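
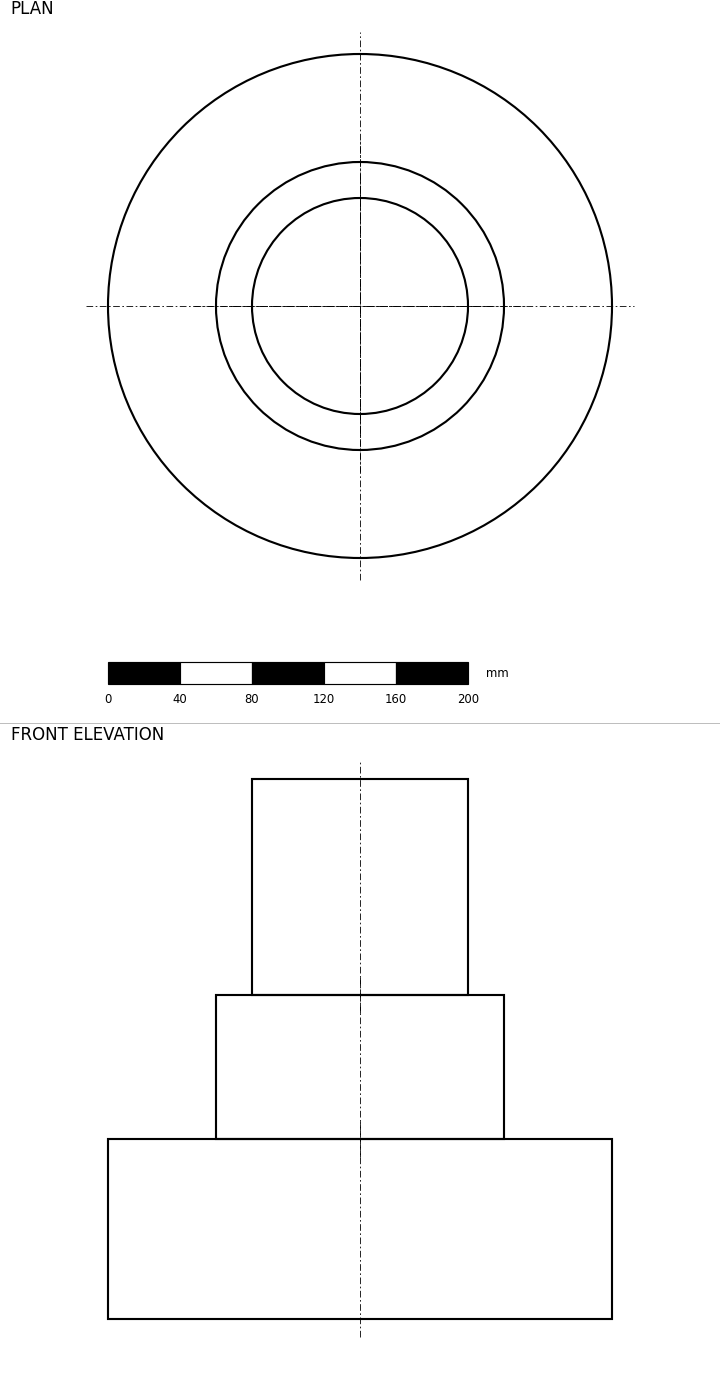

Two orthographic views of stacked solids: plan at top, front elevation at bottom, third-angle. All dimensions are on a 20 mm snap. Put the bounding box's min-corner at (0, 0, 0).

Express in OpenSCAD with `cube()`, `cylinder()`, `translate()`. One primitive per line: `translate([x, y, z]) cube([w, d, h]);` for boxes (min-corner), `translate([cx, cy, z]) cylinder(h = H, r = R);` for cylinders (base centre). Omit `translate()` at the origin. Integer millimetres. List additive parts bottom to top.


translate([140, 140, 0]) cylinder(h = 100, r = 140);
translate([140, 140, 100]) cylinder(h = 80, r = 80);
translate([140, 140, 180]) cylinder(h = 120, r = 60);


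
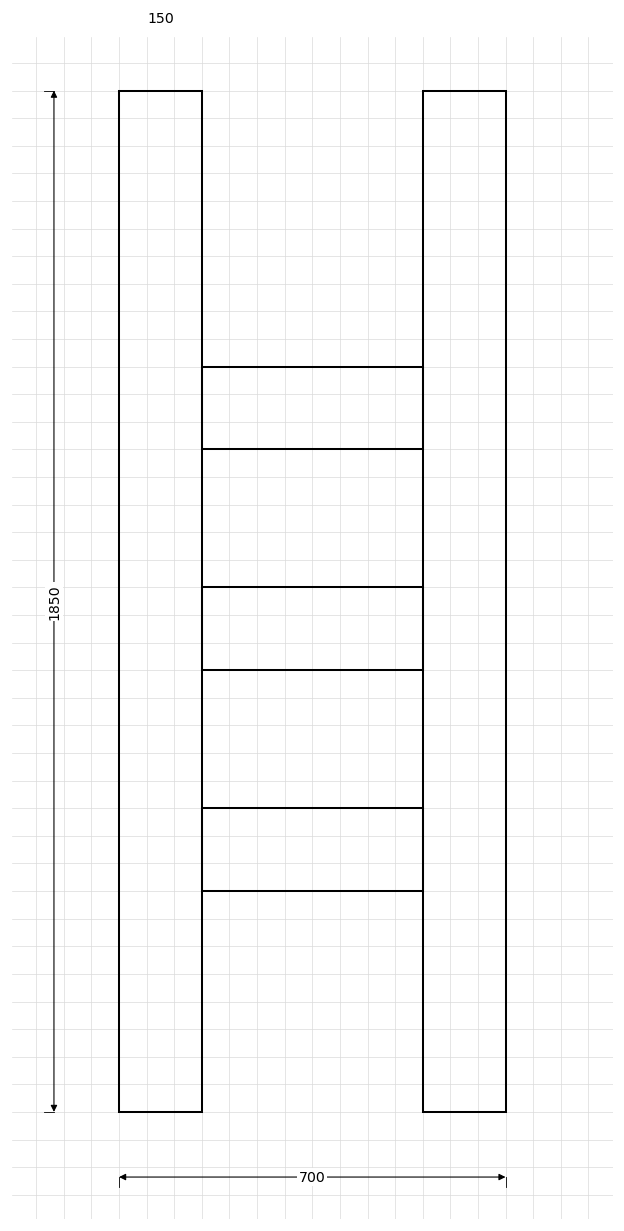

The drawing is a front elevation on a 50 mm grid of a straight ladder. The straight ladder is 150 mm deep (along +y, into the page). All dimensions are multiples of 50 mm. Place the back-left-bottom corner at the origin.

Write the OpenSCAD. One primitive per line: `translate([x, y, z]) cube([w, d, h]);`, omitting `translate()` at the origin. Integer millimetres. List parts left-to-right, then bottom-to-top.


cube([150, 150, 1850]);
translate([150, 0, 400]) cube([400, 150, 150]);
translate([150, 0, 800]) cube([400, 150, 150]);
translate([150, 0, 1200]) cube([400, 150, 150]);
translate([550, 0, 0]) cube([150, 150, 1850]);


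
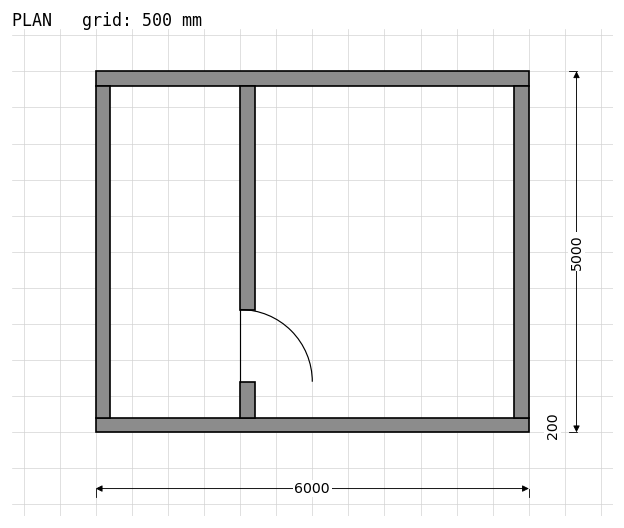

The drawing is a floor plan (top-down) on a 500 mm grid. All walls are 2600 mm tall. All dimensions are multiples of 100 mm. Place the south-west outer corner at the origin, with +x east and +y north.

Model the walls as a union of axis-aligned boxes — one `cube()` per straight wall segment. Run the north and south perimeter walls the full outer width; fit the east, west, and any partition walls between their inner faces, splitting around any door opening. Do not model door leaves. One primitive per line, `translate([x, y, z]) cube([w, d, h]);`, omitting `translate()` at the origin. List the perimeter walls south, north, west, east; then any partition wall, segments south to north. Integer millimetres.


cube([6000, 200, 2600]);
translate([0, 4800, 0]) cube([6000, 200, 2600]);
translate([0, 200, 0]) cube([200, 4600, 2600]);
translate([5800, 200, 0]) cube([200, 4600, 2600]);
translate([2000, 200, 0]) cube([200, 500, 2600]);
translate([2000, 1700, 0]) cube([200, 3100, 2600]);


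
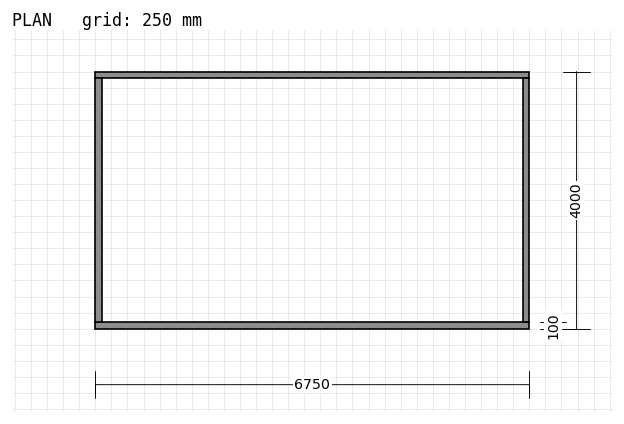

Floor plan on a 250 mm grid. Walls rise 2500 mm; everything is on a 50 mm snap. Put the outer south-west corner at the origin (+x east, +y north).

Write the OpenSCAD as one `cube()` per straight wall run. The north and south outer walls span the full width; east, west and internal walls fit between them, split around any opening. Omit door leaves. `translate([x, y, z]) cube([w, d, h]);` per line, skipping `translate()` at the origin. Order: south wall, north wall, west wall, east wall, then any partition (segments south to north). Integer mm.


cube([6750, 100, 2500]);
translate([0, 3900, 0]) cube([6750, 100, 2500]);
translate([0, 100, 0]) cube([100, 3800, 2500]);
translate([6650, 100, 0]) cube([100, 3800, 2500]);


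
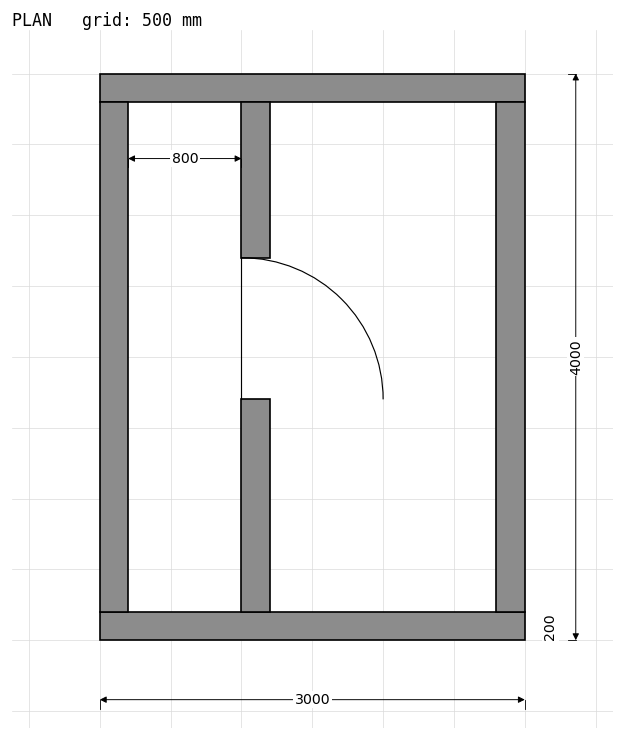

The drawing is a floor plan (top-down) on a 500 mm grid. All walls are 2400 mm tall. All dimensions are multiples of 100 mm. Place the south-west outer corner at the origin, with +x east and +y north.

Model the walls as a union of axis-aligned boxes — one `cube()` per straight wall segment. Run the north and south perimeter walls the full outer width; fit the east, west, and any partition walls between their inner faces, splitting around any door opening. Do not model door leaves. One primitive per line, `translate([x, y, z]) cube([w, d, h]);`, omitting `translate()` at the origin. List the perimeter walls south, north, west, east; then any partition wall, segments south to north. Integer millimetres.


cube([3000, 200, 2400]);
translate([0, 3800, 0]) cube([3000, 200, 2400]);
translate([0, 200, 0]) cube([200, 3600, 2400]);
translate([2800, 200, 0]) cube([200, 3600, 2400]);
translate([1000, 200, 0]) cube([200, 1500, 2400]);
translate([1000, 2700, 0]) cube([200, 1100, 2400]);


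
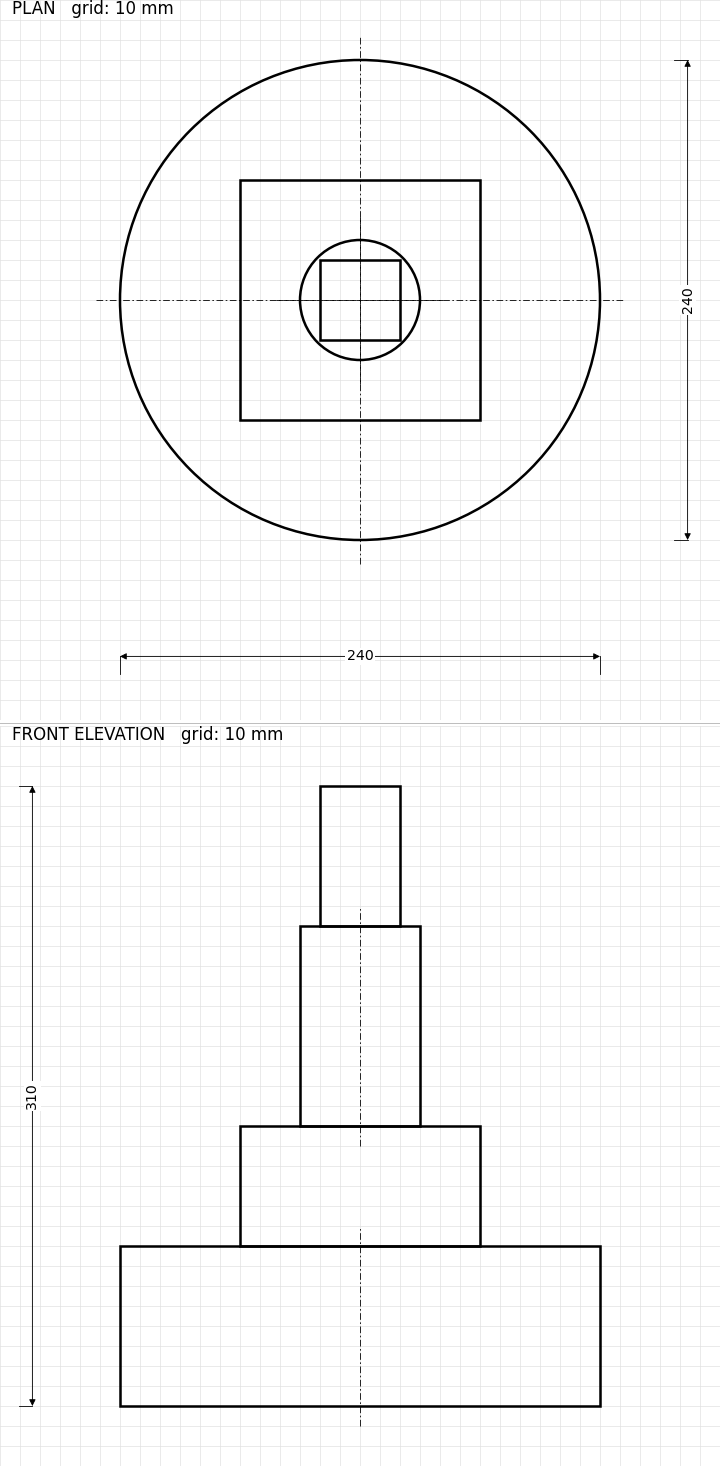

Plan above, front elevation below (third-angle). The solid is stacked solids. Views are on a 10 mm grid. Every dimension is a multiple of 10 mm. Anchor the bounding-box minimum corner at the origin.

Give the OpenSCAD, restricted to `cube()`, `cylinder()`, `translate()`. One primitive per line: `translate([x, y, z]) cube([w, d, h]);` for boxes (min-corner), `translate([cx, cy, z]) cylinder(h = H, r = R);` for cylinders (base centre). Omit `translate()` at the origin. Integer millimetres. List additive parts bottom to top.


translate([120, 120, 0]) cylinder(h = 80, r = 120);
translate([60, 60, 80]) cube([120, 120, 60]);
translate([120, 120, 140]) cylinder(h = 100, r = 30);
translate([100, 100, 240]) cube([40, 40, 70]);


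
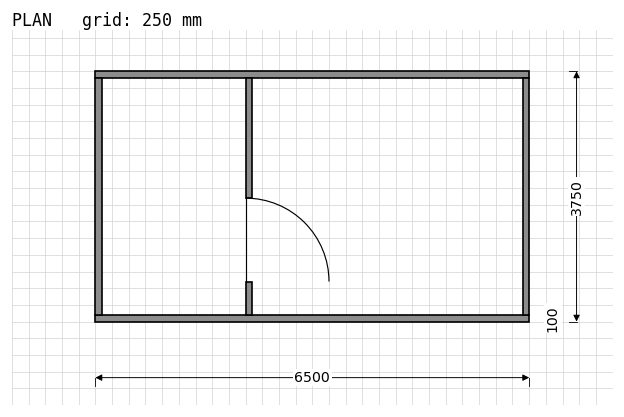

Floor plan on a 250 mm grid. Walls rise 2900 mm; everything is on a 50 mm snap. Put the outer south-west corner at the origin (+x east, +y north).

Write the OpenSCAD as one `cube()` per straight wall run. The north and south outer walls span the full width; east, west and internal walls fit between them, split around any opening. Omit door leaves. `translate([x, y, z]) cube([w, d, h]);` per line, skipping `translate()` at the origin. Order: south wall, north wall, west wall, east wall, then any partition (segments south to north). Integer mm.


cube([6500, 100, 2900]);
translate([0, 3650, 0]) cube([6500, 100, 2900]);
translate([0, 100, 0]) cube([100, 3550, 2900]);
translate([6400, 100, 0]) cube([100, 3550, 2900]);
translate([2250, 100, 0]) cube([100, 500, 2900]);
translate([2250, 1850, 0]) cube([100, 1800, 2900]);


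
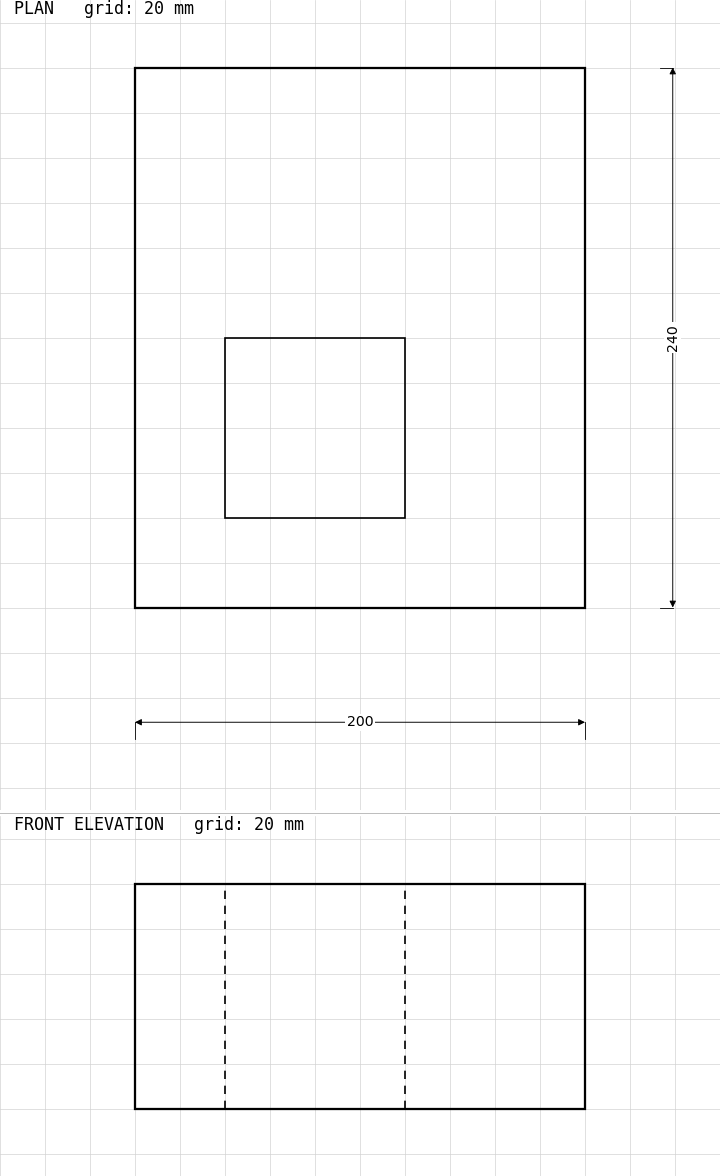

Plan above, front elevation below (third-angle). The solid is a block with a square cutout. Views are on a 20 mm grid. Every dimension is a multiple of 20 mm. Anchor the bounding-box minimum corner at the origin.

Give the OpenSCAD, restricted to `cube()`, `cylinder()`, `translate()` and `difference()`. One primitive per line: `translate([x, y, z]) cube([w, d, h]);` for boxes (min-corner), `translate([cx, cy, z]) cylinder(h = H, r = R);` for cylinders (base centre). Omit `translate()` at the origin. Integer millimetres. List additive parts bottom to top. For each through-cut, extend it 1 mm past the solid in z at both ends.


difference() {
  cube([200, 240, 100]);
  translate([40, 40, -1]) cube([80, 80, 102]);
}


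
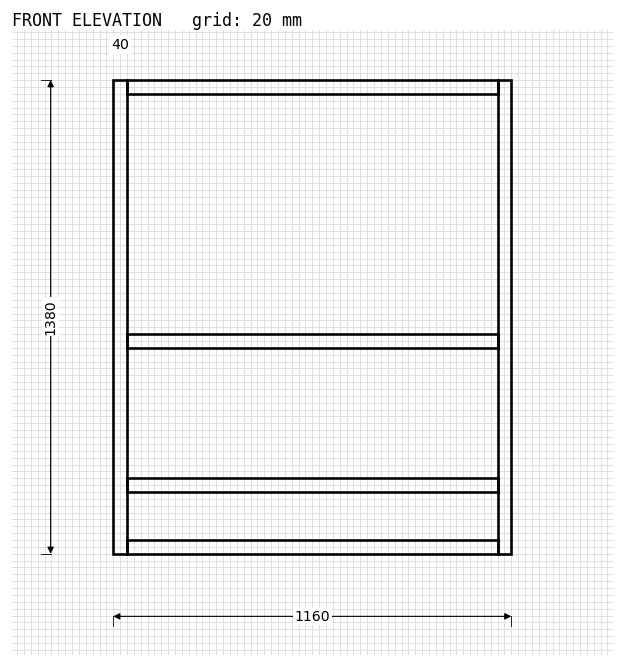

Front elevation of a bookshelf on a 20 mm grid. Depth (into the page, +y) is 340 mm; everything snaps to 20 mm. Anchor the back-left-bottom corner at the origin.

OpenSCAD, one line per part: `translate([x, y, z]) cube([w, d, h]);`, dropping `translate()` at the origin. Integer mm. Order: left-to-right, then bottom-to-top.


cube([40, 340, 1380]);
translate([40, 0, 0]) cube([1080, 340, 40]);
translate([40, 0, 180]) cube([1080, 340, 40]);
translate([40, 0, 600]) cube([1080, 340, 40]);
translate([40, 0, 1340]) cube([1080, 340, 40]);
translate([1120, 0, 0]) cube([40, 340, 1380]);


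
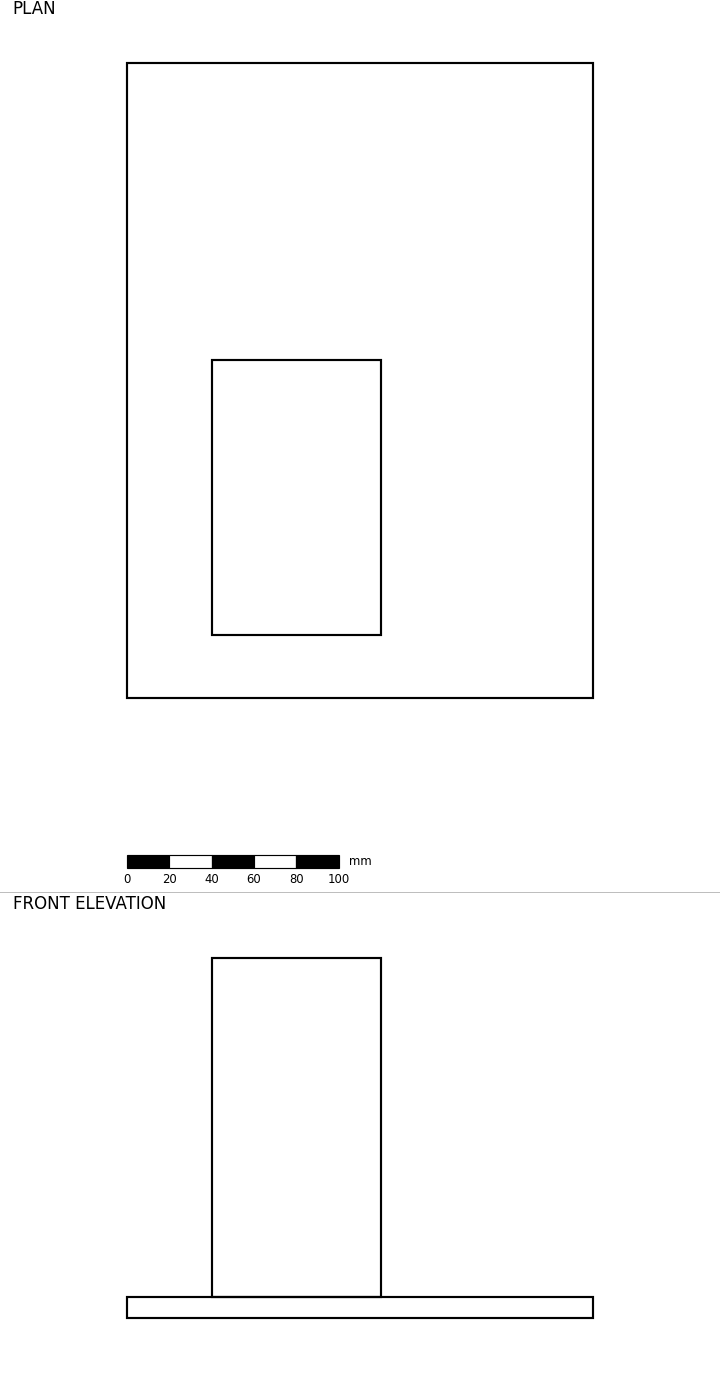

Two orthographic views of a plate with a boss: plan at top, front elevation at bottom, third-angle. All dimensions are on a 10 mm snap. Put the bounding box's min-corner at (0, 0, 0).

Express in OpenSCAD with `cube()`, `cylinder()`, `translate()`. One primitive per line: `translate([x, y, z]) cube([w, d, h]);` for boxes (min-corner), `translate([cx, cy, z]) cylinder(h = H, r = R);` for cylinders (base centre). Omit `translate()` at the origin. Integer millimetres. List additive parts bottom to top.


cube([220, 300, 10]);
translate([40, 30, 10]) cube([80, 130, 160]);


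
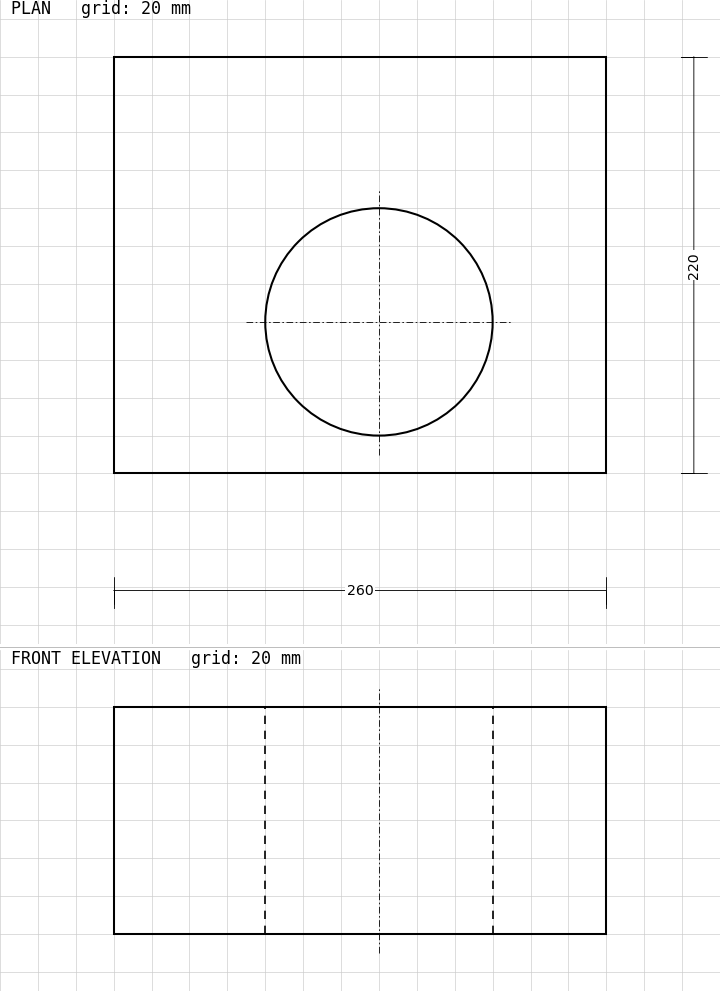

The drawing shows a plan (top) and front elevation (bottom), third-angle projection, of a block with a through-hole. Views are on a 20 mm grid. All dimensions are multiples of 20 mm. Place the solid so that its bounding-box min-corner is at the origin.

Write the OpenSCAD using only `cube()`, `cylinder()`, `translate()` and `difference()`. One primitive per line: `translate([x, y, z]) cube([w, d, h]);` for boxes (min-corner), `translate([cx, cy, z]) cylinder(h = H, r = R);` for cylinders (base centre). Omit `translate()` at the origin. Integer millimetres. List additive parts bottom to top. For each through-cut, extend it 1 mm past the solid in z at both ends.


difference() {
  cube([260, 220, 120]);
  translate([140, 80, -1]) cylinder(h = 122, r = 60);
}


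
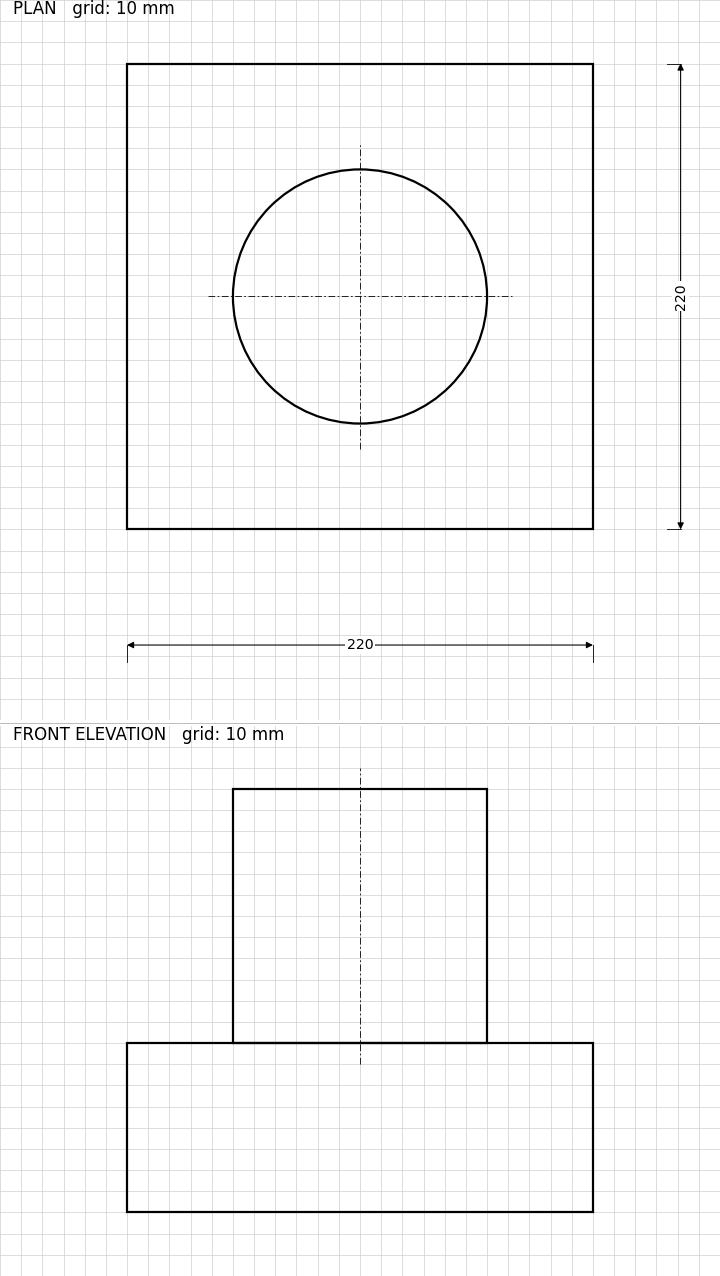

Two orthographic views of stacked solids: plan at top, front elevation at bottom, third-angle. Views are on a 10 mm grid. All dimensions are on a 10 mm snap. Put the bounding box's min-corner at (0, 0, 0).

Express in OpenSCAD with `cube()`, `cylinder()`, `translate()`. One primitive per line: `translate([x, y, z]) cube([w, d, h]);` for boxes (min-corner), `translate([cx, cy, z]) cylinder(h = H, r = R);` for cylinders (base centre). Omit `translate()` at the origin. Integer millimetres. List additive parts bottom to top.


cube([220, 220, 80]);
translate([110, 110, 80]) cylinder(h = 120, r = 60);


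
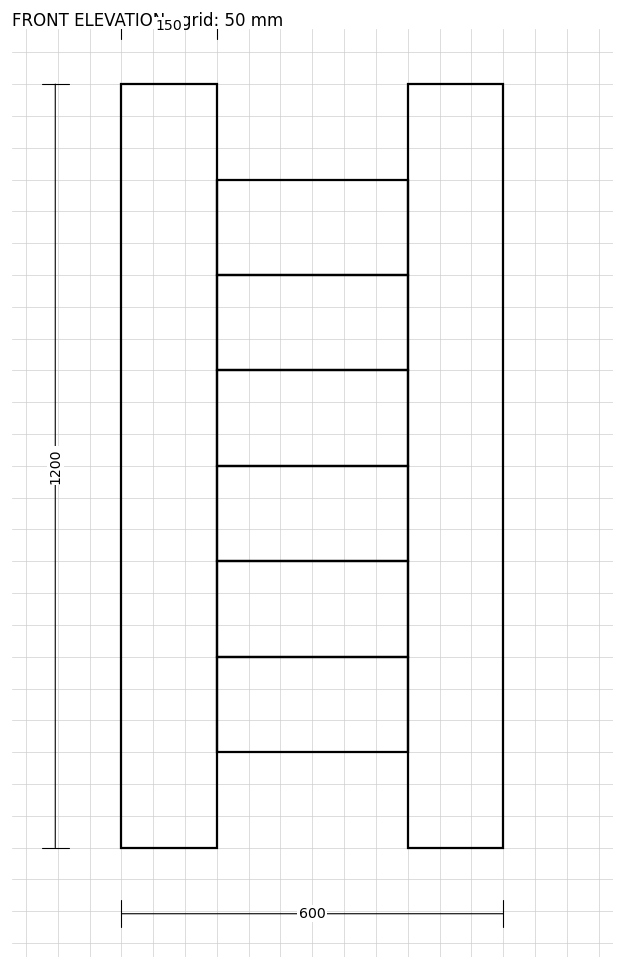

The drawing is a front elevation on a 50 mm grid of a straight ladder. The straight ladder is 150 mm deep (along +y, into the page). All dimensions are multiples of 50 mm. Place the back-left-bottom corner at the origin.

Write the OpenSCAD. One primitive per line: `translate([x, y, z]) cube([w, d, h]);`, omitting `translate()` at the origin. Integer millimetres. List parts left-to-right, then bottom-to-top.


cube([150, 150, 1200]);
translate([150, 0, 150]) cube([300, 150, 150]);
translate([150, 0, 300]) cube([300, 150, 150]);
translate([150, 0, 450]) cube([300, 150, 150]);
translate([150, 0, 600]) cube([300, 150, 150]);
translate([150, 0, 750]) cube([300, 150, 150]);
translate([150, 0, 900]) cube([300, 150, 150]);
translate([450, 0, 0]) cube([150, 150, 1200]);


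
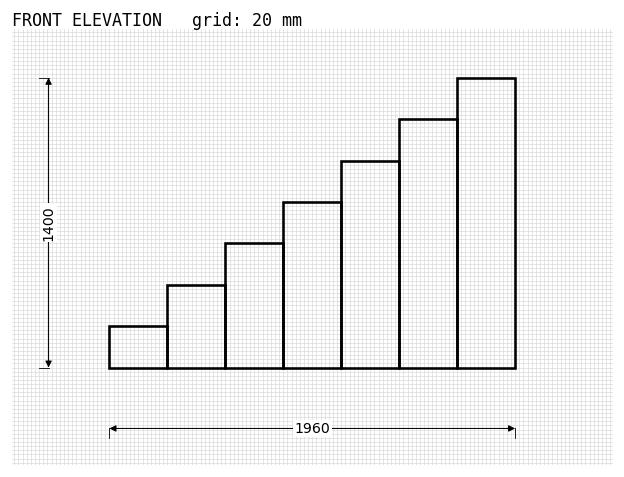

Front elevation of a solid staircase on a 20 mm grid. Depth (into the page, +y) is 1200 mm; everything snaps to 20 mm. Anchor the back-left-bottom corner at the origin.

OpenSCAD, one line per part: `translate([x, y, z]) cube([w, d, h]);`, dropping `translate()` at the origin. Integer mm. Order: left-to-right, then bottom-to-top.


cube([280, 1200, 200]);
translate([280, 0, 0]) cube([280, 1200, 400]);
translate([560, 0, 0]) cube([280, 1200, 600]);
translate([840, 0, 0]) cube([280, 1200, 800]);
translate([1120, 0, 0]) cube([280, 1200, 1000]);
translate([1400, 0, 0]) cube([280, 1200, 1200]);
translate([1680, 0, 0]) cube([280, 1200, 1400]);


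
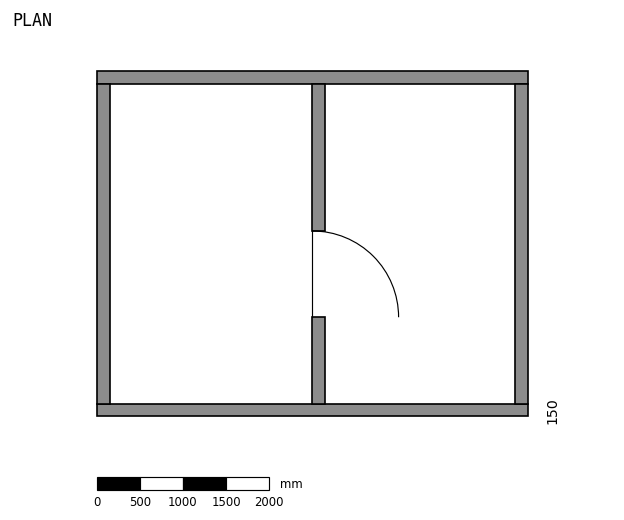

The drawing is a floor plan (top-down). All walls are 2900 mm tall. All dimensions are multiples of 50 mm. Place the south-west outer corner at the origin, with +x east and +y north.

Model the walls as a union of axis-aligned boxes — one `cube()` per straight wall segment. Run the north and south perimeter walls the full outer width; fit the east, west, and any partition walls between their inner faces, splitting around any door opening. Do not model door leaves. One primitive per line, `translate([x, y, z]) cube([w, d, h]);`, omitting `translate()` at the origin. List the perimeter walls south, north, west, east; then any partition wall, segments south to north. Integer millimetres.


cube([5000, 150, 2900]);
translate([0, 3850, 0]) cube([5000, 150, 2900]);
translate([0, 150, 0]) cube([150, 3700, 2900]);
translate([4850, 150, 0]) cube([150, 3700, 2900]);
translate([2500, 150, 0]) cube([150, 1000, 2900]);
translate([2500, 2150, 0]) cube([150, 1700, 2900]);


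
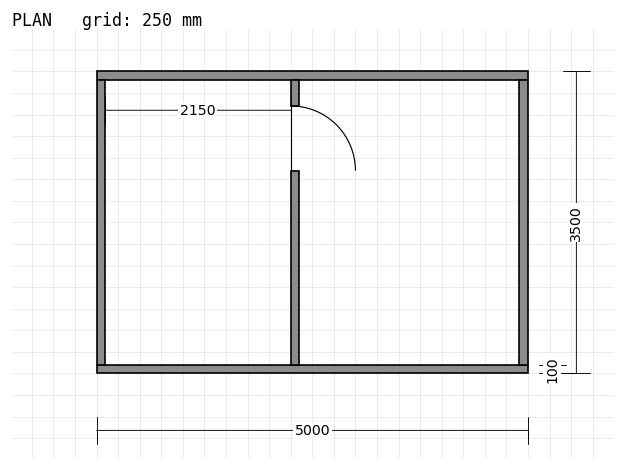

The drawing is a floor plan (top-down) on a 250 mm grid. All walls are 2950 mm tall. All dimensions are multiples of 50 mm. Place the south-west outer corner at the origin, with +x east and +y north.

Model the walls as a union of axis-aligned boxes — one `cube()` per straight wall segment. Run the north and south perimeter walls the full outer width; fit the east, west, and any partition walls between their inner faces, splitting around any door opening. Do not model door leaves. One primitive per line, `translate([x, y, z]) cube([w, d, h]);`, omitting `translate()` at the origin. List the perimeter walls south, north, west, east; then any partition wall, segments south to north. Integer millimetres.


cube([5000, 100, 2950]);
translate([0, 3400, 0]) cube([5000, 100, 2950]);
translate([0, 100, 0]) cube([100, 3300, 2950]);
translate([4900, 100, 0]) cube([100, 3300, 2950]);
translate([2250, 100, 0]) cube([100, 2250, 2950]);
translate([2250, 3100, 0]) cube([100, 300, 2950]);


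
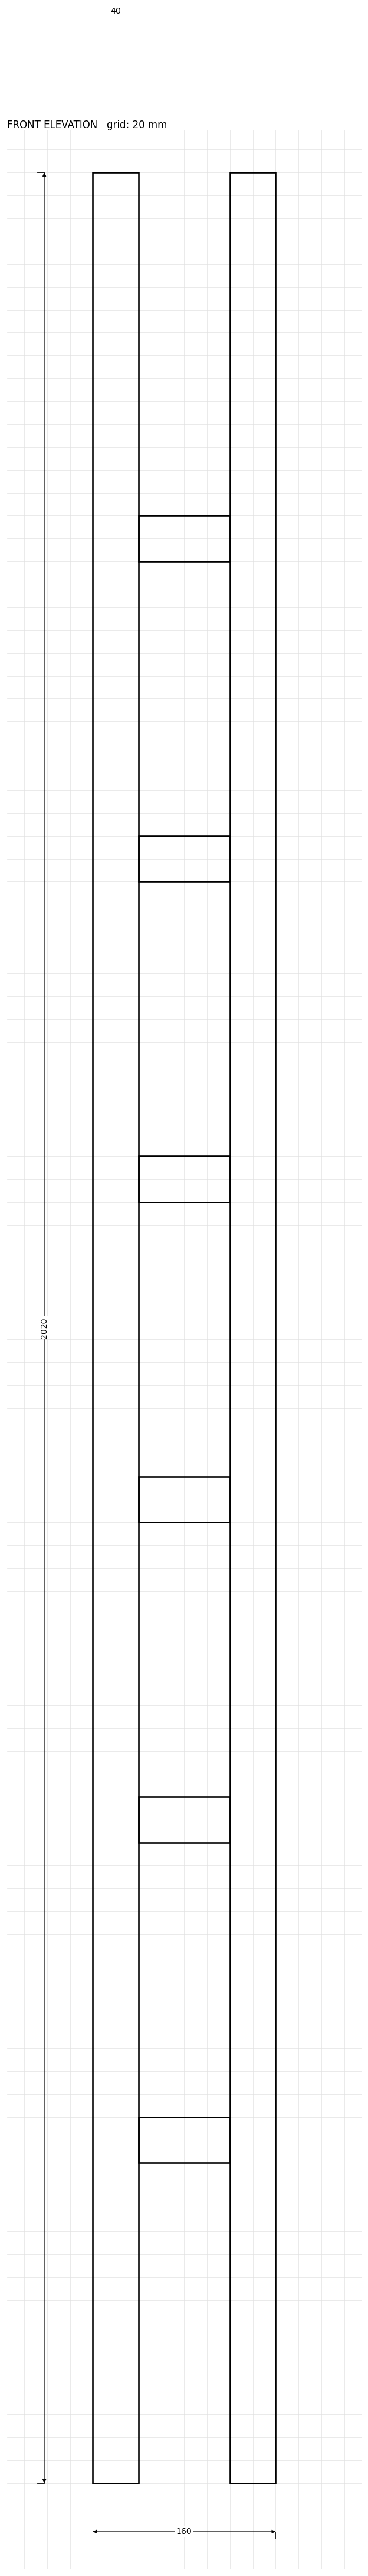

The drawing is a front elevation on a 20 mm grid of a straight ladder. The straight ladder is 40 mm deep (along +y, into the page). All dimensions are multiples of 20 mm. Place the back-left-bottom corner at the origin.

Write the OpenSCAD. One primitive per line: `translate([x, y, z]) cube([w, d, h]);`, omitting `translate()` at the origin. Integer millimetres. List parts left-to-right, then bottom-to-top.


cube([40, 40, 2020]);
translate([40, 0, 280]) cube([80, 40, 40]);
translate([40, 0, 560]) cube([80, 40, 40]);
translate([40, 0, 840]) cube([80, 40, 40]);
translate([40, 0, 1120]) cube([80, 40, 40]);
translate([40, 0, 1400]) cube([80, 40, 40]);
translate([40, 0, 1680]) cube([80, 40, 40]);
translate([120, 0, 0]) cube([40, 40, 2020]);


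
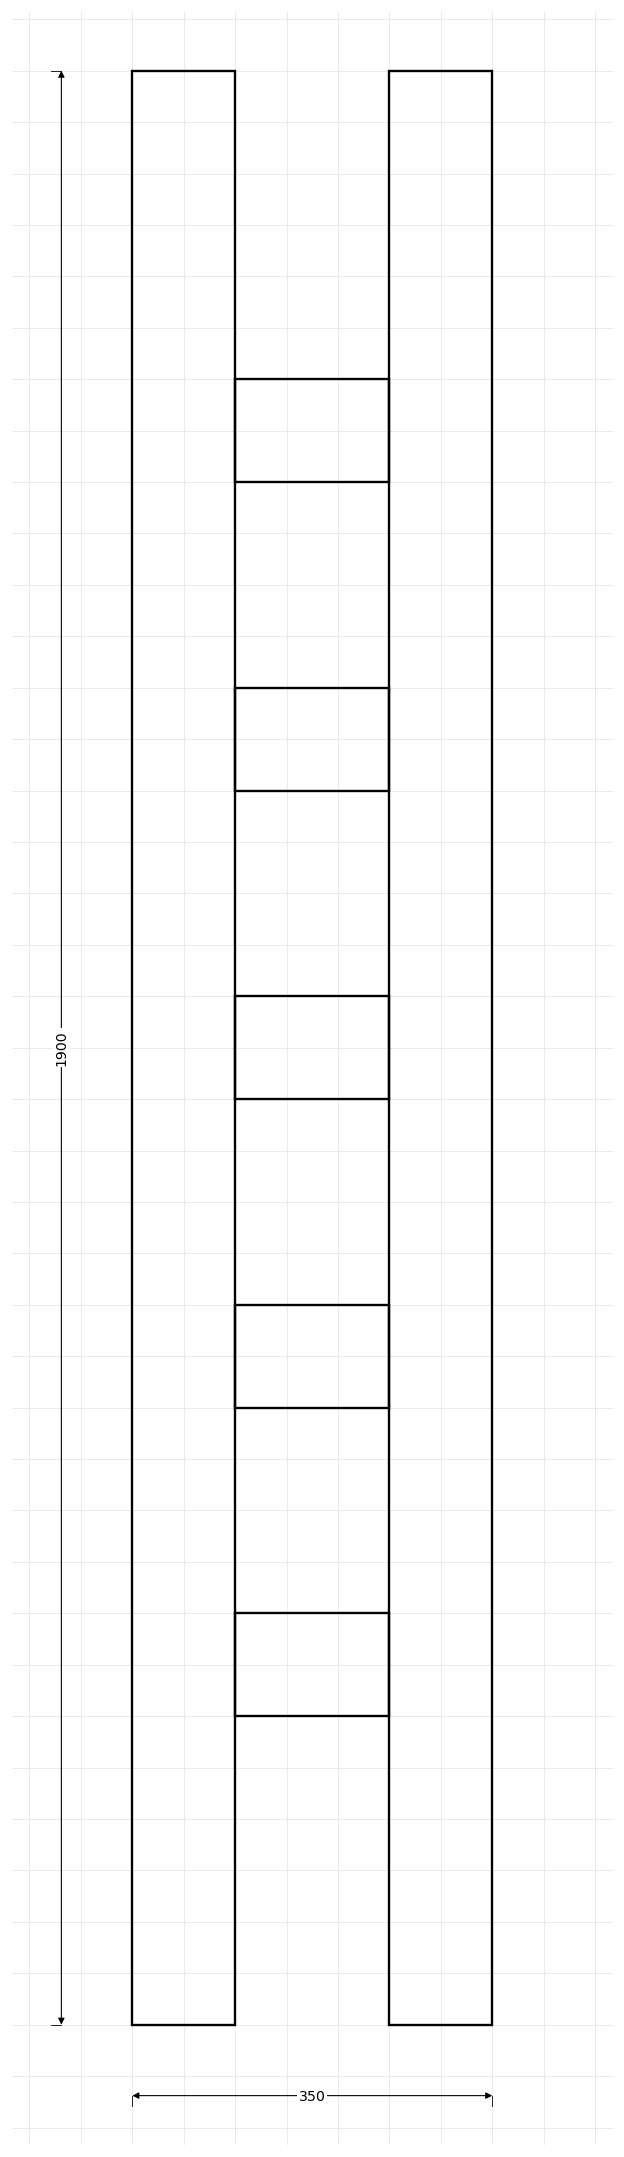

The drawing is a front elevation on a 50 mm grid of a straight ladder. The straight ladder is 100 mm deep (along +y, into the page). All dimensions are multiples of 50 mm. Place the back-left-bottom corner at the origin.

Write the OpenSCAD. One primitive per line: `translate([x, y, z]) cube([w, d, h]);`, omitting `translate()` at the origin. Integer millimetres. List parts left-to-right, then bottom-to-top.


cube([100, 100, 1900]);
translate([100, 0, 300]) cube([150, 100, 100]);
translate([100, 0, 600]) cube([150, 100, 100]);
translate([100, 0, 900]) cube([150, 100, 100]);
translate([100, 0, 1200]) cube([150, 100, 100]);
translate([100, 0, 1500]) cube([150, 100, 100]);
translate([250, 0, 0]) cube([100, 100, 1900]);


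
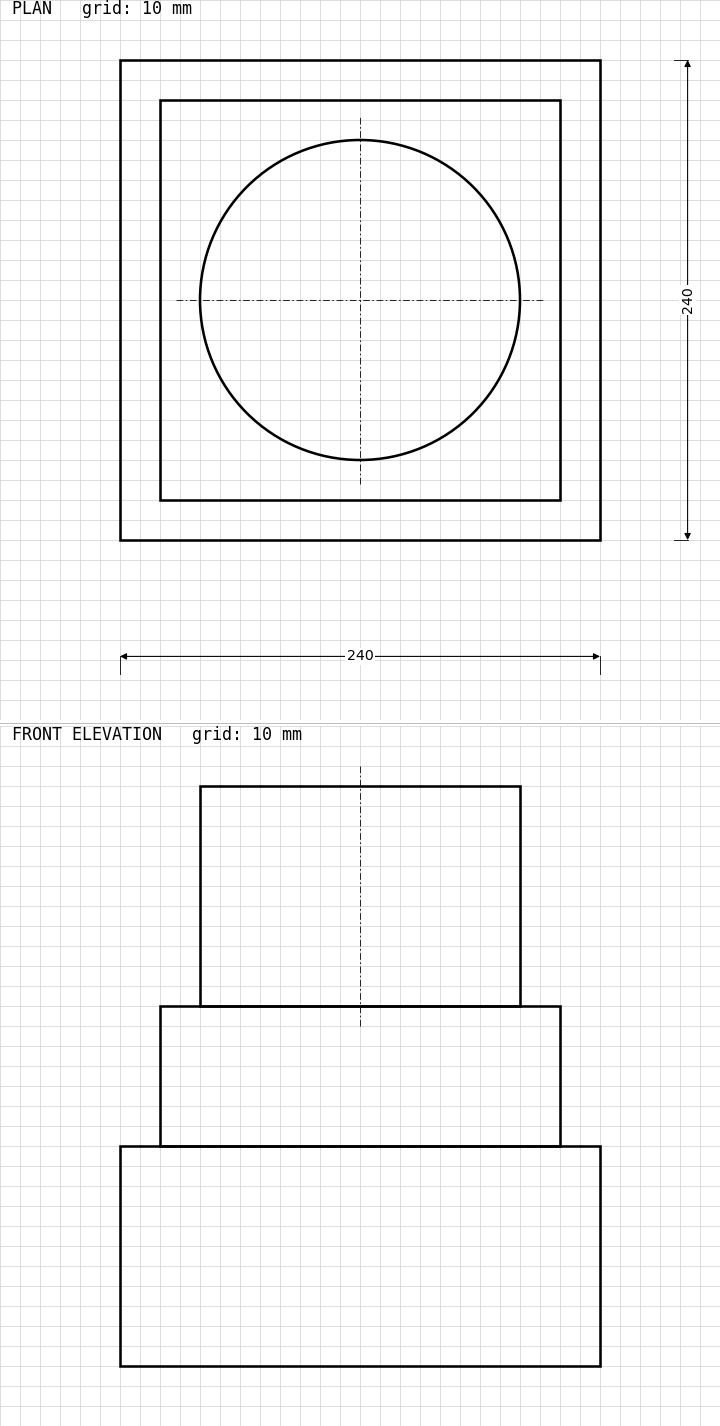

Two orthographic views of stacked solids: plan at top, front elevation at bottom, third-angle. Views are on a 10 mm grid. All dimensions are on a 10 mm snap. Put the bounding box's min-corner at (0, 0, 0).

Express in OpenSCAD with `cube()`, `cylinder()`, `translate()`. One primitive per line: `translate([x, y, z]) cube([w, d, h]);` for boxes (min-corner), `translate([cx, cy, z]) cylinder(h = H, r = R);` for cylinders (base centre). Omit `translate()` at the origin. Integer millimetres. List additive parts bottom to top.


cube([240, 240, 110]);
translate([20, 20, 110]) cube([200, 200, 70]);
translate([120, 120, 180]) cylinder(h = 110, r = 80);


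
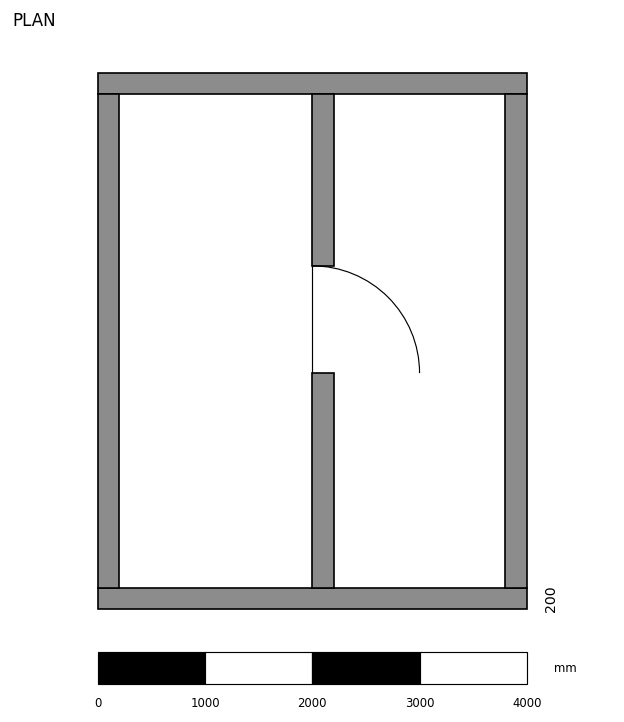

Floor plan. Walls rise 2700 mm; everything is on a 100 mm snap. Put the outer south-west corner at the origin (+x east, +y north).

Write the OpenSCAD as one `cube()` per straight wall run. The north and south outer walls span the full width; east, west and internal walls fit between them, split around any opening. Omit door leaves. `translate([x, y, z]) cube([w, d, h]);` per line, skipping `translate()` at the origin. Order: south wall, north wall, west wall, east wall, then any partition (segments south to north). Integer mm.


cube([4000, 200, 2700]);
translate([0, 4800, 0]) cube([4000, 200, 2700]);
translate([0, 200, 0]) cube([200, 4600, 2700]);
translate([3800, 200, 0]) cube([200, 4600, 2700]);
translate([2000, 200, 0]) cube([200, 2000, 2700]);
translate([2000, 3200, 0]) cube([200, 1600, 2700]);


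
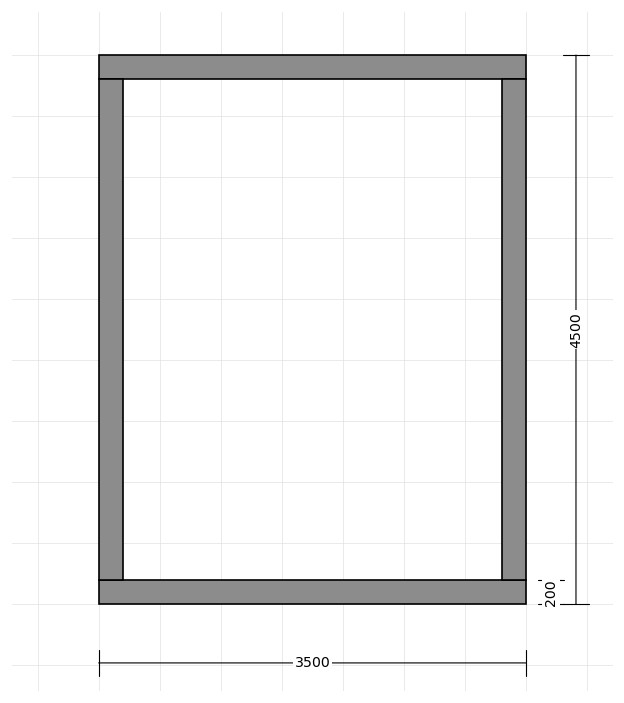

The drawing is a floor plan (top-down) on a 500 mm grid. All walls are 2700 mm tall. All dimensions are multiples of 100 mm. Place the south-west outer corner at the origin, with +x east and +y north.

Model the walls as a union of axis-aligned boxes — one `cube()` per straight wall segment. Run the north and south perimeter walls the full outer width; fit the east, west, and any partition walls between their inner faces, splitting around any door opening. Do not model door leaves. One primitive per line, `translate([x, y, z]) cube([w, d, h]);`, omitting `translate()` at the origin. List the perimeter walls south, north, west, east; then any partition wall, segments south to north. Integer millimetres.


cube([3500, 200, 2700]);
translate([0, 4300, 0]) cube([3500, 200, 2700]);
translate([0, 200, 0]) cube([200, 4100, 2700]);
translate([3300, 200, 0]) cube([200, 4100, 2700]);


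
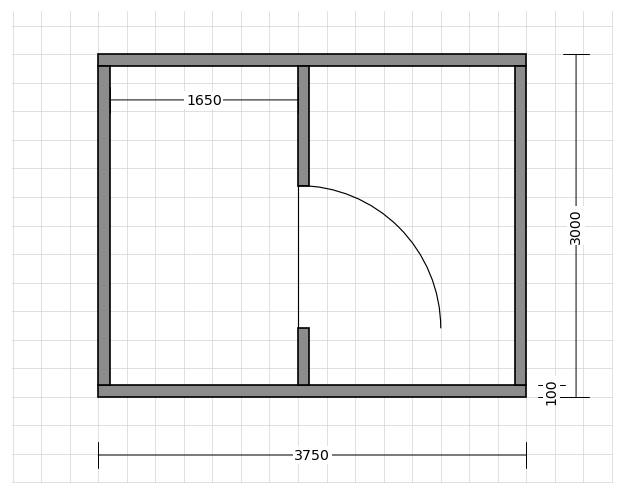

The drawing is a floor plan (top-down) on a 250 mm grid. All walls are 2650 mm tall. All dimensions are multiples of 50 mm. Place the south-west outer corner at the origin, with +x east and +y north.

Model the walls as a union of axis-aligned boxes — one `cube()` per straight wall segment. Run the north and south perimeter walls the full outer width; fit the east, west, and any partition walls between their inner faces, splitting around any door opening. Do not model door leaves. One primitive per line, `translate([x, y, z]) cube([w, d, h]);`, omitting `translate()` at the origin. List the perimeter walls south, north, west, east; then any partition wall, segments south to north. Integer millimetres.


cube([3750, 100, 2650]);
translate([0, 2900, 0]) cube([3750, 100, 2650]);
translate([0, 100, 0]) cube([100, 2800, 2650]);
translate([3650, 100, 0]) cube([100, 2800, 2650]);
translate([1750, 100, 0]) cube([100, 500, 2650]);
translate([1750, 1850, 0]) cube([100, 1050, 2650]);


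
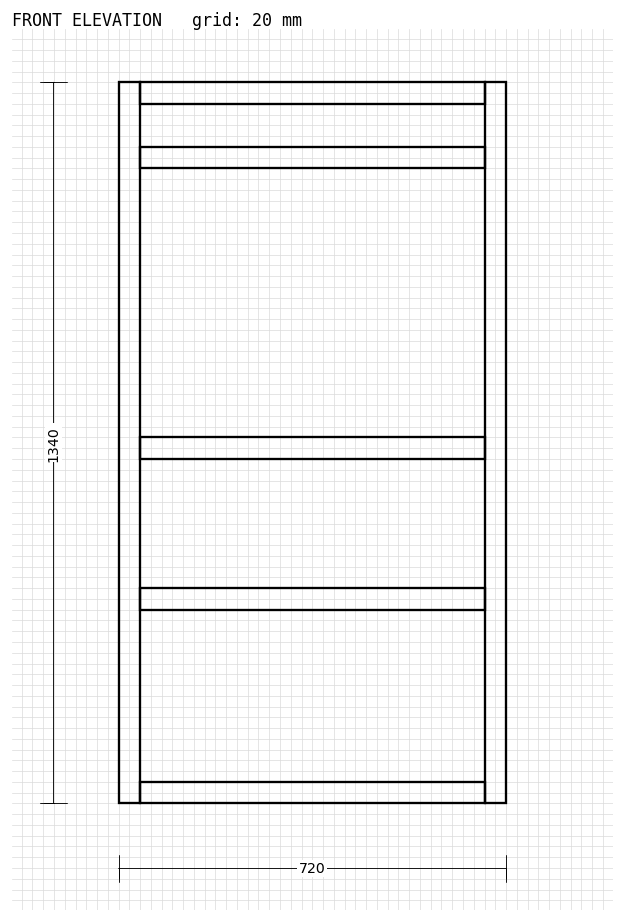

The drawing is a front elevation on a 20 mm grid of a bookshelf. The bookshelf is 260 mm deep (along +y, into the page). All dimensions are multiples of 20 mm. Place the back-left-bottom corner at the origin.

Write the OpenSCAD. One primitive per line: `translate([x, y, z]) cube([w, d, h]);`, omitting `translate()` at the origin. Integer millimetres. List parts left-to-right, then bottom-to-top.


cube([40, 260, 1340]);
translate([40, 0, 0]) cube([640, 260, 40]);
translate([40, 0, 360]) cube([640, 260, 40]);
translate([40, 0, 640]) cube([640, 260, 40]);
translate([40, 0, 1180]) cube([640, 260, 40]);
translate([40, 0, 1300]) cube([640, 260, 40]);
translate([680, 0, 0]) cube([40, 260, 1340]);


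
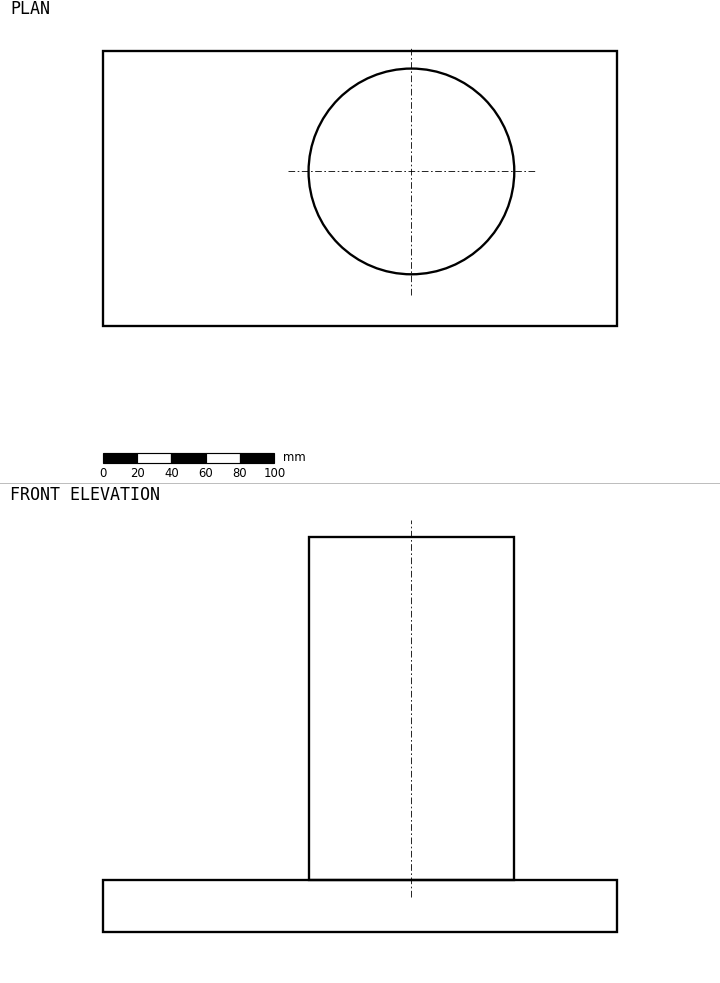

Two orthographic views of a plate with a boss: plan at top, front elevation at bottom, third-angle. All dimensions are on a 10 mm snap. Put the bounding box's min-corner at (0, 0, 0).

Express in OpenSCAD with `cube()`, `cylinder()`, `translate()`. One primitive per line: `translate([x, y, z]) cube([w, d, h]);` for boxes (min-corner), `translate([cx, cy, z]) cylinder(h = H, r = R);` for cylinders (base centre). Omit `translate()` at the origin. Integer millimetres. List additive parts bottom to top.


cube([300, 160, 30]);
translate([180, 90, 30]) cylinder(h = 200, r = 60);


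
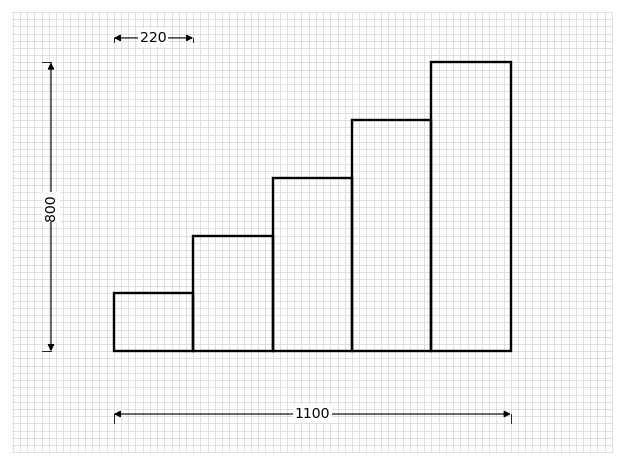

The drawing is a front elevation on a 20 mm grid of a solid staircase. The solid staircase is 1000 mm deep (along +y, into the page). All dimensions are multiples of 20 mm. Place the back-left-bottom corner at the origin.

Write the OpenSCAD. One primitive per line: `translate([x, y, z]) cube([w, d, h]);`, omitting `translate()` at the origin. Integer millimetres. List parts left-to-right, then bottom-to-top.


cube([220, 1000, 160]);
translate([220, 0, 0]) cube([220, 1000, 320]);
translate([440, 0, 0]) cube([220, 1000, 480]);
translate([660, 0, 0]) cube([220, 1000, 640]);
translate([880, 0, 0]) cube([220, 1000, 800]);


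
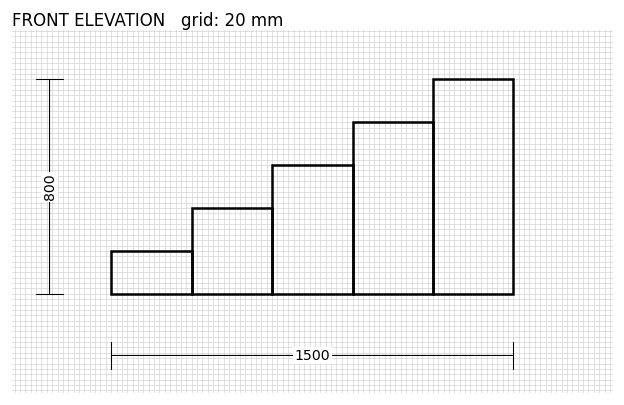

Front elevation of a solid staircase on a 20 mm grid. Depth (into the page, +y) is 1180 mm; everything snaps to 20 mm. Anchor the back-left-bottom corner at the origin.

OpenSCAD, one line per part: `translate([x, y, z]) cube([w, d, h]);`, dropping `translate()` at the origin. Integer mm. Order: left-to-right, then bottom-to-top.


cube([300, 1180, 160]);
translate([300, 0, 0]) cube([300, 1180, 320]);
translate([600, 0, 0]) cube([300, 1180, 480]);
translate([900, 0, 0]) cube([300, 1180, 640]);
translate([1200, 0, 0]) cube([300, 1180, 800]);


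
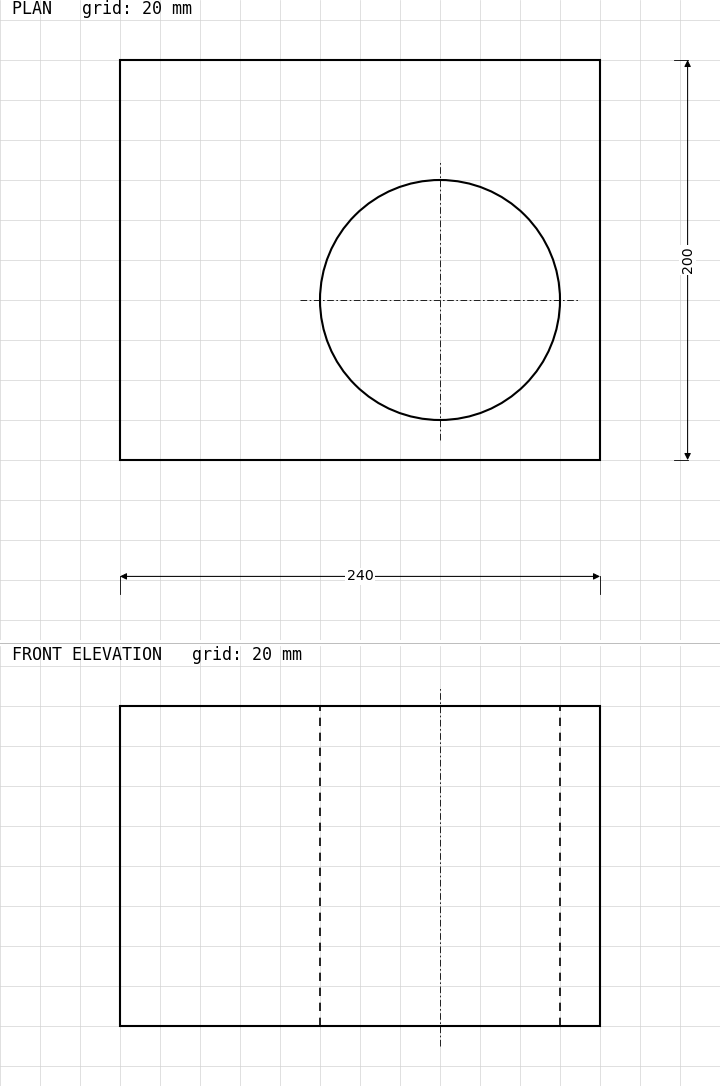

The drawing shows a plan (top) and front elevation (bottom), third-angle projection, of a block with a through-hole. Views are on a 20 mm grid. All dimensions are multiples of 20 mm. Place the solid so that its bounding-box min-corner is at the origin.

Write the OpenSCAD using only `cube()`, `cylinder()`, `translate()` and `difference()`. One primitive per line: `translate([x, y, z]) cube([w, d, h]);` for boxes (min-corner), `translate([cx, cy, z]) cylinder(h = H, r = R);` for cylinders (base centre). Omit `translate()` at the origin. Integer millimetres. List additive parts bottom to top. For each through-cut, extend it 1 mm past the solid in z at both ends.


difference() {
  cube([240, 200, 160]);
  translate([160, 80, -1]) cylinder(h = 162, r = 60);
}


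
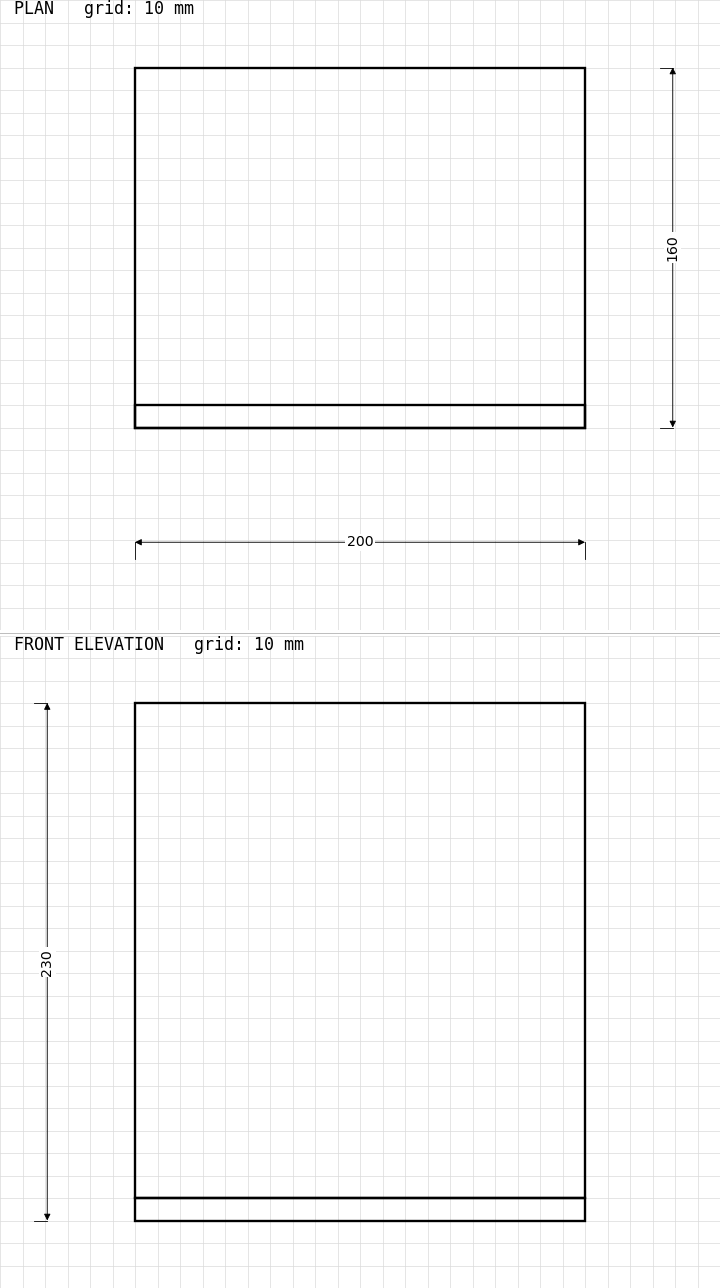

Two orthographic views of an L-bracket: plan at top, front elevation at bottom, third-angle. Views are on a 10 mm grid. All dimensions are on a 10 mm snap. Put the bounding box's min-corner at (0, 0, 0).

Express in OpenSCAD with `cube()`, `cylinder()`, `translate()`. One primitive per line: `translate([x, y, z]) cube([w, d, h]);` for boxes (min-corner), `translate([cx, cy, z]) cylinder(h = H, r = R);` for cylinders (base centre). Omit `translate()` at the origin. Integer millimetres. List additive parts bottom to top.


cube([200, 160, 10]);
translate([0, 0, 10]) cube([200, 10, 220]);


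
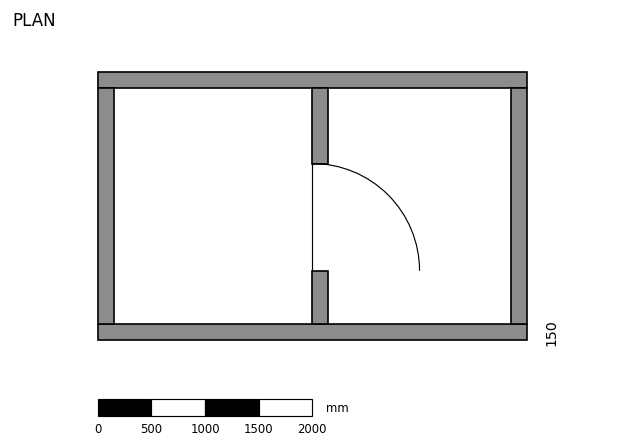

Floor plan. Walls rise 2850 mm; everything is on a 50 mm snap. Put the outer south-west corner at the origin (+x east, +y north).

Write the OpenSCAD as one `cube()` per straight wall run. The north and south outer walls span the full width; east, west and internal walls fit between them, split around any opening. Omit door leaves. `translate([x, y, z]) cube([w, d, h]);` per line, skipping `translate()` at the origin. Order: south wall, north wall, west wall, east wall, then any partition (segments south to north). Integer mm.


cube([4000, 150, 2850]);
translate([0, 2350, 0]) cube([4000, 150, 2850]);
translate([0, 150, 0]) cube([150, 2200, 2850]);
translate([3850, 150, 0]) cube([150, 2200, 2850]);
translate([2000, 150, 0]) cube([150, 500, 2850]);
translate([2000, 1650, 0]) cube([150, 700, 2850]);


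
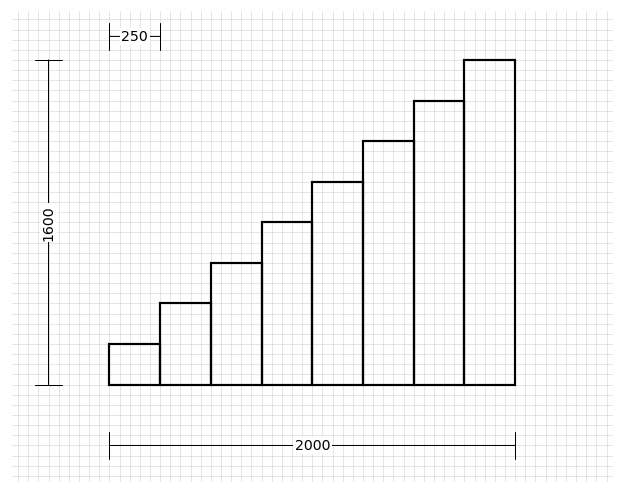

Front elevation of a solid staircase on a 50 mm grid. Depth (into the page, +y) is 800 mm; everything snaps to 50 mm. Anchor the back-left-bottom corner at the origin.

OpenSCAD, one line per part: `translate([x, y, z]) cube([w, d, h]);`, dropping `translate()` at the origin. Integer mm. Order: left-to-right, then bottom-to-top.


cube([250, 800, 200]);
translate([250, 0, 0]) cube([250, 800, 400]);
translate([500, 0, 0]) cube([250, 800, 600]);
translate([750, 0, 0]) cube([250, 800, 800]);
translate([1000, 0, 0]) cube([250, 800, 1000]);
translate([1250, 0, 0]) cube([250, 800, 1200]);
translate([1500, 0, 0]) cube([250, 800, 1400]);
translate([1750, 0, 0]) cube([250, 800, 1600]);


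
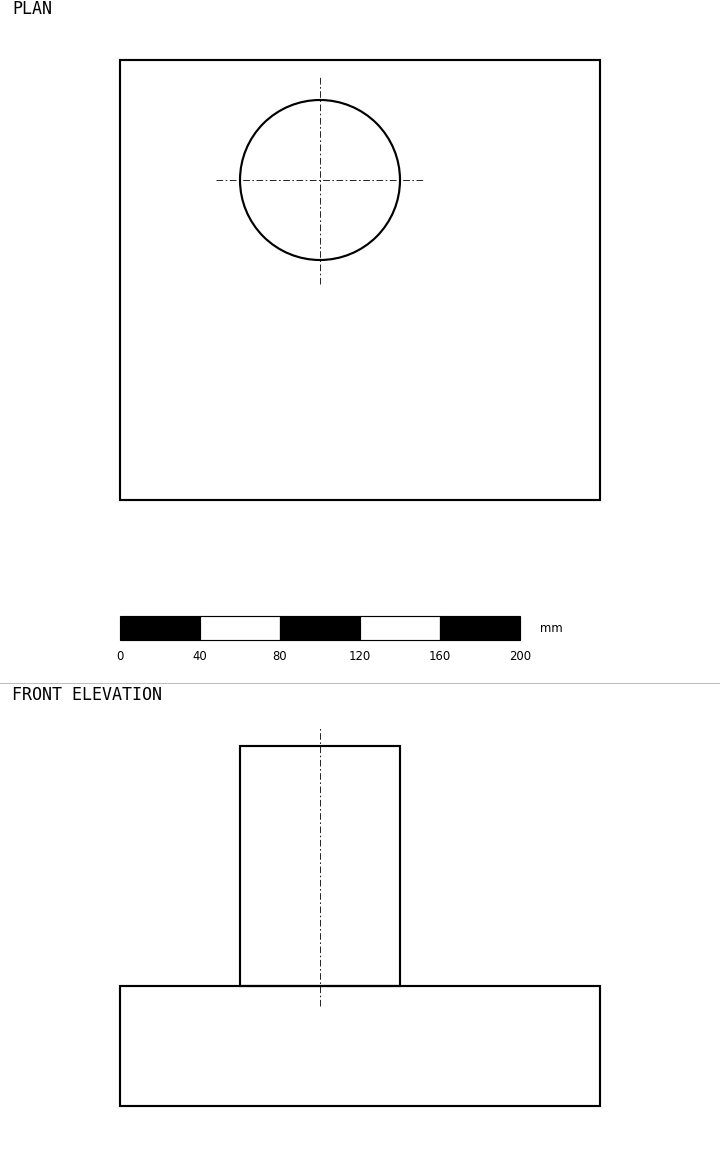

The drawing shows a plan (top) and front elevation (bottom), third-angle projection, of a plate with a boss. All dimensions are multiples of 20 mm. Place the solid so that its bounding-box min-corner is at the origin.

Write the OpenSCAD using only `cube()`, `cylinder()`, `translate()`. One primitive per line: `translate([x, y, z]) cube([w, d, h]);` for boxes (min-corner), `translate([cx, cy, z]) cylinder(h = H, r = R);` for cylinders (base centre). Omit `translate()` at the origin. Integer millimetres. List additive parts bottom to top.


cube([240, 220, 60]);
translate([100, 160, 60]) cylinder(h = 120, r = 40);


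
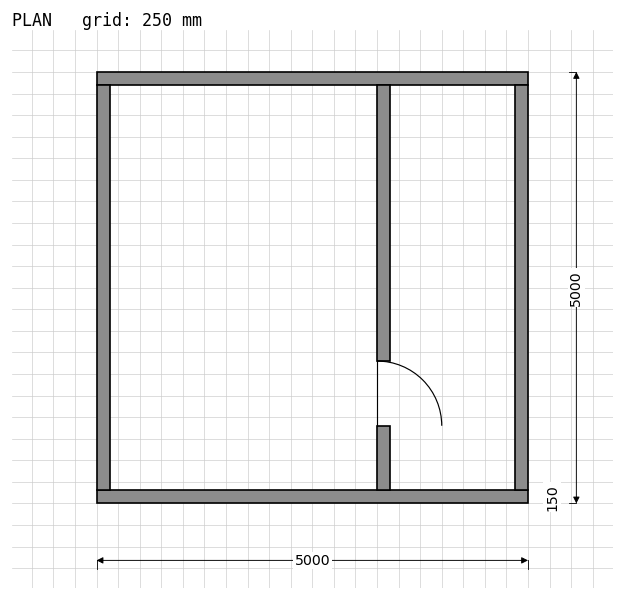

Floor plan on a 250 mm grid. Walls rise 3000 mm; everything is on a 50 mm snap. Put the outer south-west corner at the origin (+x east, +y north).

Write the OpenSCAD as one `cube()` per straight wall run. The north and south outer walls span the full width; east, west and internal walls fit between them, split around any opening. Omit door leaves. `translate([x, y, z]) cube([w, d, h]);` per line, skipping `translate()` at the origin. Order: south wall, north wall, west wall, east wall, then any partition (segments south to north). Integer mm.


cube([5000, 150, 3000]);
translate([0, 4850, 0]) cube([5000, 150, 3000]);
translate([0, 150, 0]) cube([150, 4700, 3000]);
translate([4850, 150, 0]) cube([150, 4700, 3000]);
translate([3250, 150, 0]) cube([150, 750, 3000]);
translate([3250, 1650, 0]) cube([150, 3200, 3000]);


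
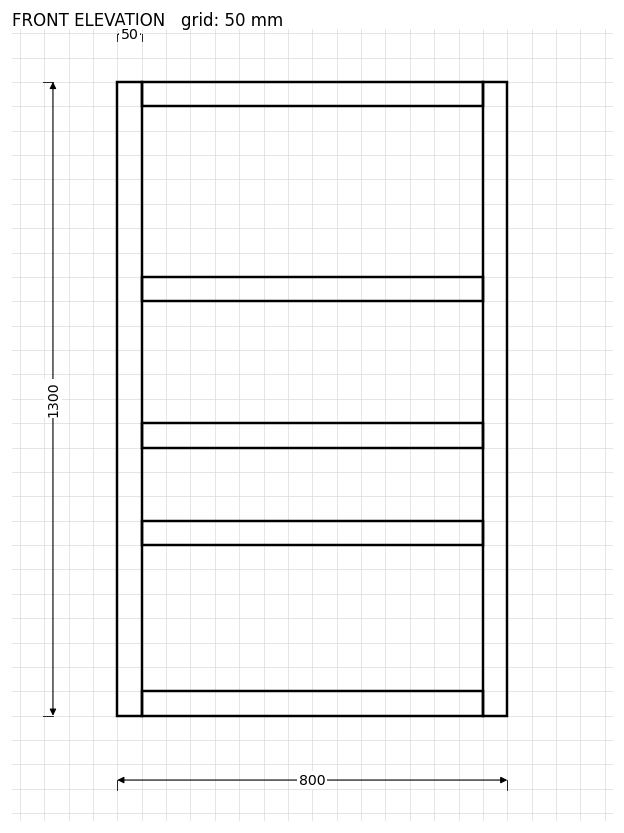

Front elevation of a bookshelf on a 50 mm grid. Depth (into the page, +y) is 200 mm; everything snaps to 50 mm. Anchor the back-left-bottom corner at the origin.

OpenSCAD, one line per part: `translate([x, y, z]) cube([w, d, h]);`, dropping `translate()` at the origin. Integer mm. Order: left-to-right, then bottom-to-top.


cube([50, 200, 1300]);
translate([50, 0, 0]) cube([700, 200, 50]);
translate([50, 0, 350]) cube([700, 200, 50]);
translate([50, 0, 550]) cube([700, 200, 50]);
translate([50, 0, 850]) cube([700, 200, 50]);
translate([50, 0, 1250]) cube([700, 200, 50]);
translate([750, 0, 0]) cube([50, 200, 1300]);


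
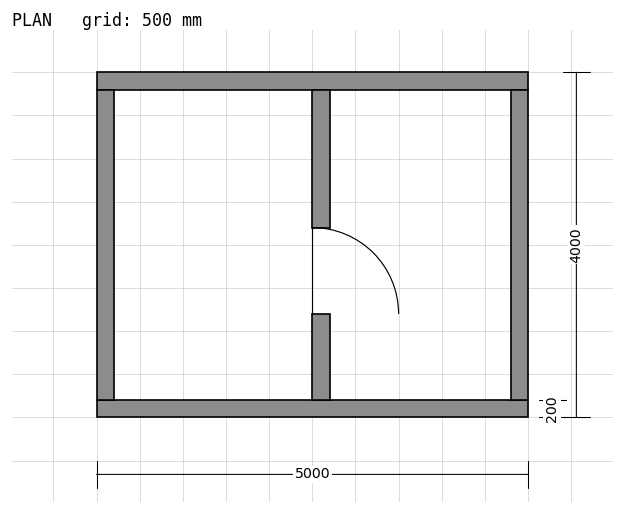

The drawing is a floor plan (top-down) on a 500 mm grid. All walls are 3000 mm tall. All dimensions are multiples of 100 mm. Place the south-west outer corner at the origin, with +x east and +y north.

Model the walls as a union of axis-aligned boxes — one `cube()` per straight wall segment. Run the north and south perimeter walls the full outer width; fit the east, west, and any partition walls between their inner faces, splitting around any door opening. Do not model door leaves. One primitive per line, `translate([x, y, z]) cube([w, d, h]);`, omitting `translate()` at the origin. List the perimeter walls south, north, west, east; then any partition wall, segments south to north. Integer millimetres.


cube([5000, 200, 3000]);
translate([0, 3800, 0]) cube([5000, 200, 3000]);
translate([0, 200, 0]) cube([200, 3600, 3000]);
translate([4800, 200, 0]) cube([200, 3600, 3000]);
translate([2500, 200, 0]) cube([200, 1000, 3000]);
translate([2500, 2200, 0]) cube([200, 1600, 3000]);


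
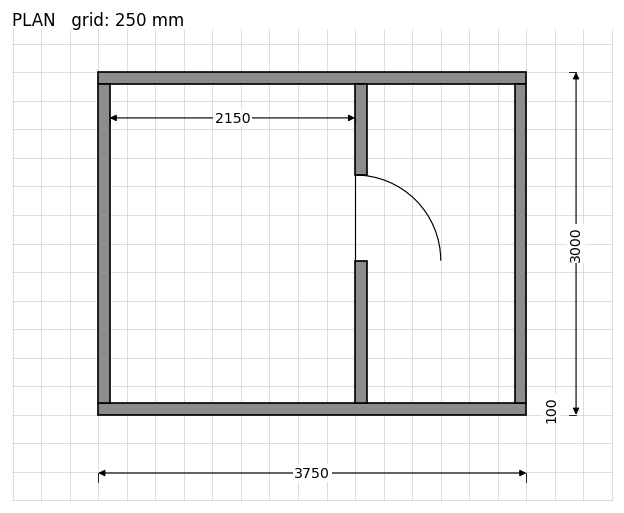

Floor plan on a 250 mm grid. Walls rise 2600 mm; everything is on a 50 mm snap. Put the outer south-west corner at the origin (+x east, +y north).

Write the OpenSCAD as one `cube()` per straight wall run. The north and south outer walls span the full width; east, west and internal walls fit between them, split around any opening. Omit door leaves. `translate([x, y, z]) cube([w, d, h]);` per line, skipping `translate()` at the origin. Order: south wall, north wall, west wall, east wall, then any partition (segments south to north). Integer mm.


cube([3750, 100, 2600]);
translate([0, 2900, 0]) cube([3750, 100, 2600]);
translate([0, 100, 0]) cube([100, 2800, 2600]);
translate([3650, 100, 0]) cube([100, 2800, 2600]);
translate([2250, 100, 0]) cube([100, 1250, 2600]);
translate([2250, 2100, 0]) cube([100, 800, 2600]);


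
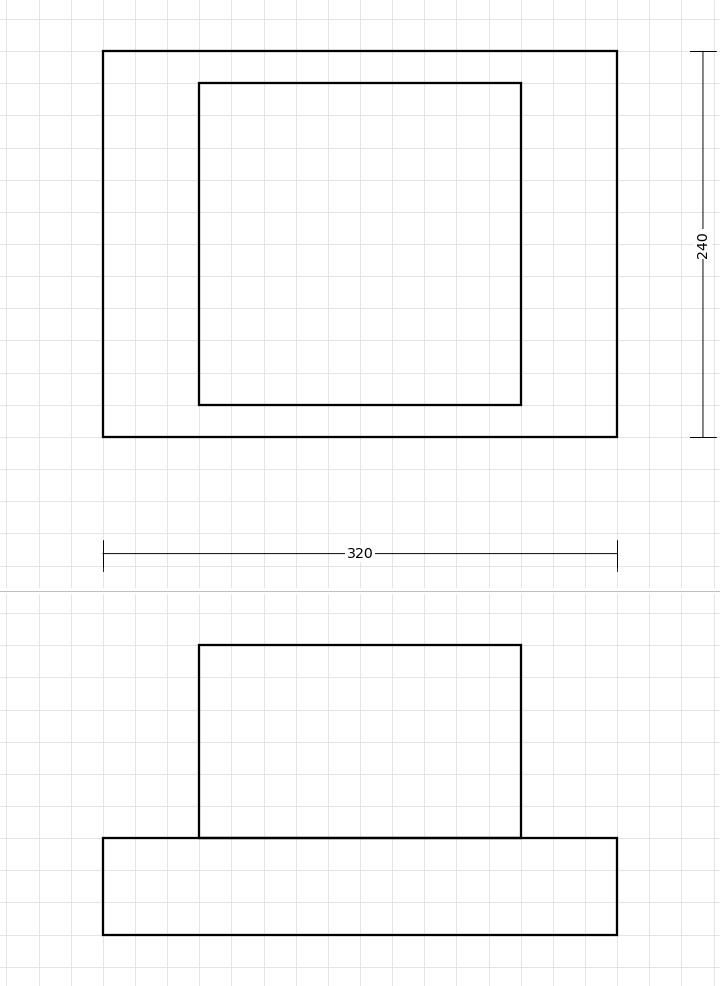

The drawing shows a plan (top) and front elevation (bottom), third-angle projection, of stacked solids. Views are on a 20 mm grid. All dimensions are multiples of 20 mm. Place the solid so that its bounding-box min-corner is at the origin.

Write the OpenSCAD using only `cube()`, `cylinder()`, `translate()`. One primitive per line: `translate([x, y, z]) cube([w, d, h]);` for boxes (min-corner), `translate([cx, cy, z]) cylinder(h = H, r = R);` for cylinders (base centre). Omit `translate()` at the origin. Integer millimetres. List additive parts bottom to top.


cube([320, 240, 60]);
translate([60, 20, 60]) cube([200, 200, 120]);
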